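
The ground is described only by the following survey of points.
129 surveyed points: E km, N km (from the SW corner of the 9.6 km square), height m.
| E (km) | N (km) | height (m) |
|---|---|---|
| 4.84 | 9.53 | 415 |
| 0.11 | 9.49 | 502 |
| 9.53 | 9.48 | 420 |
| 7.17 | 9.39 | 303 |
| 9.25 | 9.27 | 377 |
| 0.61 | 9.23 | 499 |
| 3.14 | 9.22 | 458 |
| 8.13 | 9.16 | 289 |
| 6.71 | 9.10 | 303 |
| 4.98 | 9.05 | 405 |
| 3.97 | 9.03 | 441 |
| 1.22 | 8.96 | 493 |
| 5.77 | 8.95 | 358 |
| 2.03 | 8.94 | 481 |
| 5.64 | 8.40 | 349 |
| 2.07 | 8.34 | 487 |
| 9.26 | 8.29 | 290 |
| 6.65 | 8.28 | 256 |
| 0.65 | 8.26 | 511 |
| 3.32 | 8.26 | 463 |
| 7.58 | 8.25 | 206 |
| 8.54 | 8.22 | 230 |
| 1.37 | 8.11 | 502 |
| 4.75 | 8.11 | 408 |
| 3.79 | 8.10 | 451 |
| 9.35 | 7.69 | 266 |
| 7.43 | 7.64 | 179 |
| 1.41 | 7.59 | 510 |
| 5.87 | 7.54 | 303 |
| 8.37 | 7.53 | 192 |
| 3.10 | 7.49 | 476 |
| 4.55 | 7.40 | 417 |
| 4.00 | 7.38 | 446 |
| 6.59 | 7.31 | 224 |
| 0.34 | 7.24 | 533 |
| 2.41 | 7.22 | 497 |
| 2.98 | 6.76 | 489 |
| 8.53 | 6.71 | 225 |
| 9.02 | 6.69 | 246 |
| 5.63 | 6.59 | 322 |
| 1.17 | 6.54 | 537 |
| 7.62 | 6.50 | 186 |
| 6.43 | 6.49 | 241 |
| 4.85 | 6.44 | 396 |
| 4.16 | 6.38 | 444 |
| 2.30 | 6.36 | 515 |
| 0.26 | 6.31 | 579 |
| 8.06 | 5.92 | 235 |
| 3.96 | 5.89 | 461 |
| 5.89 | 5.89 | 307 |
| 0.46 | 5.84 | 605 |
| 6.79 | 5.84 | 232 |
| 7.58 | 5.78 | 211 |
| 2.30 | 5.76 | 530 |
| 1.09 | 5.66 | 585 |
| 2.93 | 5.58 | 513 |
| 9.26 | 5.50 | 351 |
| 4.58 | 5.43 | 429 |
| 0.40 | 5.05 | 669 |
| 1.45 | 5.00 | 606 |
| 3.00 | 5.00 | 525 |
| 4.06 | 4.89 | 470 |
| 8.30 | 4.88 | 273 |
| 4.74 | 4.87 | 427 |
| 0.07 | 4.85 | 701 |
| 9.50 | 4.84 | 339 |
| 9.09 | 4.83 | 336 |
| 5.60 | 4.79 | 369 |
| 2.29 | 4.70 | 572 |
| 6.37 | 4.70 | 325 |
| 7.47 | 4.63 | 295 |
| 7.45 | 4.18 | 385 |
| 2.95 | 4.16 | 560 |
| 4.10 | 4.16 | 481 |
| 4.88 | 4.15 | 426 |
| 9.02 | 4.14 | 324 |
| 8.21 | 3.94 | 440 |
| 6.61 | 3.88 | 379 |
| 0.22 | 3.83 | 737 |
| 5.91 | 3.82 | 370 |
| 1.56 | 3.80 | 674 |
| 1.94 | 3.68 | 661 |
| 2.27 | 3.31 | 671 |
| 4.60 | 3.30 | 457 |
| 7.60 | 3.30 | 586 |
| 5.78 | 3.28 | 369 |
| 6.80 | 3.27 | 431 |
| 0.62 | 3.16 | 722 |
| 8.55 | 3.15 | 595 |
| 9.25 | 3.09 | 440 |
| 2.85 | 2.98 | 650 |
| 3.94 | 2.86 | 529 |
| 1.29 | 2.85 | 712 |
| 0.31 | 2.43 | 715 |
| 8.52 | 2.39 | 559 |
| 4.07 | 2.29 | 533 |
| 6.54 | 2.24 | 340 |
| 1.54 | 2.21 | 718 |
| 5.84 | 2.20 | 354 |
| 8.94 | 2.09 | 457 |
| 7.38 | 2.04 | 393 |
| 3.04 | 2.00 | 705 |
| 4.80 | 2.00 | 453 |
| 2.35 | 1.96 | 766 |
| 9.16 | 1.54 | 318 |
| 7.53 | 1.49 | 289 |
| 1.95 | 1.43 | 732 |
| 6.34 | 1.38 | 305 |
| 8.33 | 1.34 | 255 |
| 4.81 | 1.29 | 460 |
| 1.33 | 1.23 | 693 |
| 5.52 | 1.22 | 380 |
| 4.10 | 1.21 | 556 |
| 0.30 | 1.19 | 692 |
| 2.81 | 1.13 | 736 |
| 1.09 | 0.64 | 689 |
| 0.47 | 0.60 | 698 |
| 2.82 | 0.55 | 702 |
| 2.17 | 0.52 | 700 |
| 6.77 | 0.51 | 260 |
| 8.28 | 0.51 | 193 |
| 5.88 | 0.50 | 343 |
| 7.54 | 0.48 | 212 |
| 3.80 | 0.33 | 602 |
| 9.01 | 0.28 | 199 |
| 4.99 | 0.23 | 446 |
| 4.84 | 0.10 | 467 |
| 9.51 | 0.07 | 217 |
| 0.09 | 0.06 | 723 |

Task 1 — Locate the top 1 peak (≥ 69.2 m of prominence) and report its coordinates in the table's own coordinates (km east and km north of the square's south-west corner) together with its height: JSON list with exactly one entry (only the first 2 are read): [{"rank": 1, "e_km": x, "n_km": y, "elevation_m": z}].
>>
[{"rank": 1, "e_km": 2.41, "n_km": 1.84, "elevation_m": 768}]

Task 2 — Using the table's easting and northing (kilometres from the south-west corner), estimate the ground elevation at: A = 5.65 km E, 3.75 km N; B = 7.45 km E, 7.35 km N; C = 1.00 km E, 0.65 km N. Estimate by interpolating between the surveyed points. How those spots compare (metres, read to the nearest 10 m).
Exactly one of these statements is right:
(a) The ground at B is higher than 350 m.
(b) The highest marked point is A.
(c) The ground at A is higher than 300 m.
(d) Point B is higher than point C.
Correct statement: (c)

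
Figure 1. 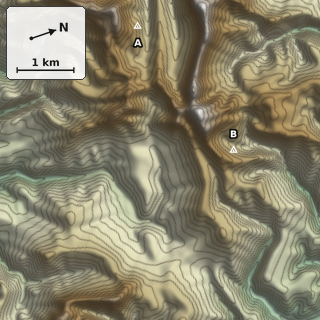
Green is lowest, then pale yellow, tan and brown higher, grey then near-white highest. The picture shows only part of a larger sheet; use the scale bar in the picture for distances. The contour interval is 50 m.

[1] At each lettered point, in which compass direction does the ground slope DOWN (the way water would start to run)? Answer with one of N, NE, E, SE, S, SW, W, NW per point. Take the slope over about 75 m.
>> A N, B NW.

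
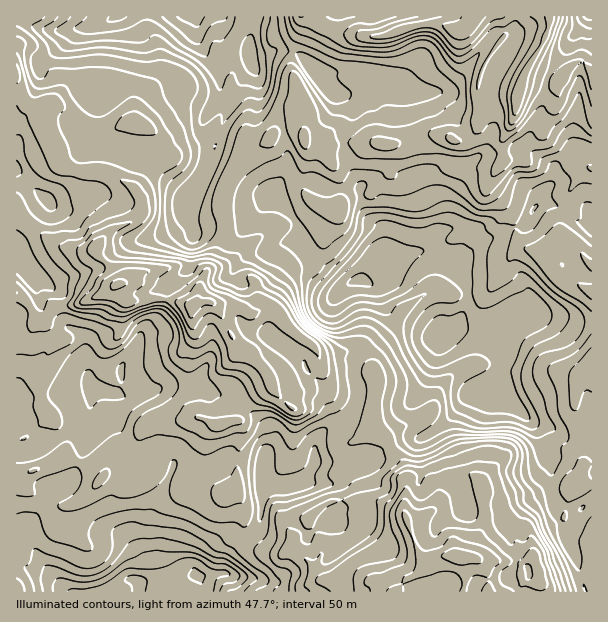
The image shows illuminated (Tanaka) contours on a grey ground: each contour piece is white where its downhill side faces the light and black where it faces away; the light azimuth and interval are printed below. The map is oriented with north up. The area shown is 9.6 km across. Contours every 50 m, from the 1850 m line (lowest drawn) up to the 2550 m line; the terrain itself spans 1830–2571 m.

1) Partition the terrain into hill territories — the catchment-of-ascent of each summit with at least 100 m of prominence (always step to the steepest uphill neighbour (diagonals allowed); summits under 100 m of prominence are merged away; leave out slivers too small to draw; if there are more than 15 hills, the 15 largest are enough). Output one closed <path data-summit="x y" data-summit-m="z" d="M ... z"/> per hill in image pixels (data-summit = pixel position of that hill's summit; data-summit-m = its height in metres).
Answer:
<path data-summit="455 557" data-summit-m="2571" d="M582 150l-9 0-15 14-4 16-10 11-4 12-16 21-15 5-14 9-18 3-16 23-26-12-25 1-5 1-4 6-17-8-7 1 7-11-2-8-3-7-12-11-8-28-27 0-23-8-25 1-6 8 2 14 14 15 4 9 2 12 8 13 34 31 6 1 9-4 6 0 12 6 5 5 4 12 7 14-1 9-35 34-1 17 2 7 0 18-4 11-11 9-17 8-6 8-4 8 0 18-12 17-20 6-18 1-5 37-3 6-26 23-4 7-2 11-21 5-39 0-24 6-2-2 2-11 0-12-16-24-10-28 1-11 9-16 0-17-4-22-11-23 0-24-5-3-11 0-7-6-9 0-11 1-2 7-4 2-27 4-16-2-1 195 575 1 1-440z"/><path data-summit="192 305" data-summit-m="2523" d="M281 204l-17 1-24 19-31 2-16 5-5 38-15 8-7 7 0 12-4 16-18 18-11 21-11 14-2 22-4 5-7 1 0 24 7 14 8 31 0 17-9 16-1 11 10 28 16 24 0 12-2 11 2 2 24-6 39 0 21-5 0-6 6-12 18-14 11-15 5-37 18-1 20-6 12-17 0-18 4-8 6-8 17-8 11-9 4-11 0-18-2-7 1-17 36-37 0-6-7-14-4-12-5-5-12-6-18 4-22-18-15-14-8-13-2-12-4-9z"/><path data-summit="518 96" data-summit-m="2488" d="M591 16l-75 0-2 11 2 3-12 0-7 2-16 18-17 24-15 16-9 2-30 0-9-2-8-6-4 0-6 6-14 7-36-5-23-24 0-5 16-31 4-16-73 0-7 19 0 24 3 7-13 18-4 11-14 28-14 45-20 36 0 15 4 9 3 2 14-4 31-2 24-19 15-1-1-15 6-8 25-1 23 8 28 1 4 21 3 6 12 11 3 7 2 8-6 10 6 0 15 8 11-7 25-1 26 12 16-23 18-3 8-6 18-6 7-5 2-8 10-10 4-12 10-11 4-16 9-10 6-4 19 0z"/><path data-summit="119 284" data-summit-m="2514" d="M188 210l-1 8-13 12-15 6-27 5-22 15-9 10-6 4-49 14 15 12 5 28 14 10 5 8-1 15 4 12 0 12 5 9 23 2 5-8 1-19 11-14 11-21 14-13 5-8 3-25 7-7 15-8 5-39-5-11z"/><path data-summit="455 29" data-summit-m="2479" d="M515 16l-183 0-6 16-16 31 0 5 11 12 12-7 27-5 18 5 26 18 42 0 18-17 17-24 16-18 7-2 12 0z"/>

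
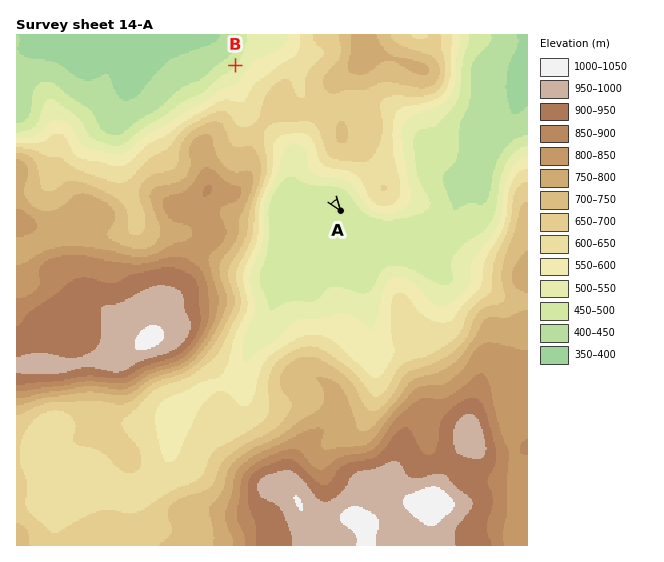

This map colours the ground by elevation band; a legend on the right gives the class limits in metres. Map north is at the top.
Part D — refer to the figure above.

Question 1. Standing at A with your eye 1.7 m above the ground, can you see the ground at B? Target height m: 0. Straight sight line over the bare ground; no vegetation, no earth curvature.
no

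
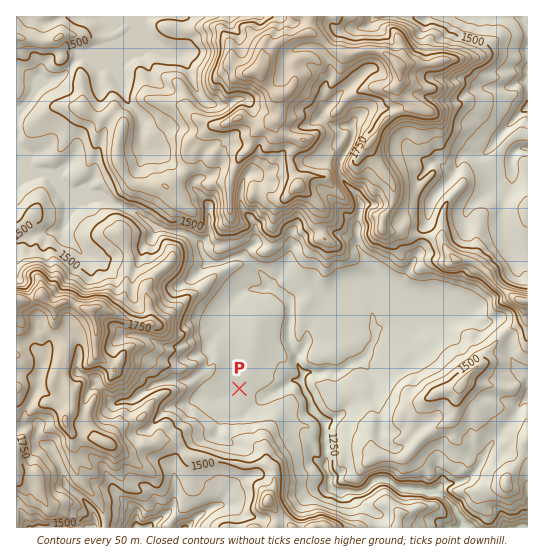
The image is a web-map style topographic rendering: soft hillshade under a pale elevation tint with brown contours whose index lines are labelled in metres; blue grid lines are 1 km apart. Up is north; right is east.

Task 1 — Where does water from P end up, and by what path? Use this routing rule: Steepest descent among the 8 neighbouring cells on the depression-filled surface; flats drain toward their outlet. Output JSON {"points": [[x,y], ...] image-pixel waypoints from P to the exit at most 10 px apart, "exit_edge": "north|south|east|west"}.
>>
{"points": [[239, 389], [250, 390], [261, 397], [271, 394], [282, 387], [293, 381], [302, 385], [307, 395], [311, 406], [319, 417], [325, 427], [325, 438], [326, 449], [327, 459], [327, 470], [330, 481], [335, 489], [346, 490], [357, 491], [367, 487], [378, 481], [389, 481], [399, 487], [410, 490], [421, 491], [431, 494], [442, 495], [453, 505], [458, 515], [467, 526], [469, 527]], "exit_edge": "south"}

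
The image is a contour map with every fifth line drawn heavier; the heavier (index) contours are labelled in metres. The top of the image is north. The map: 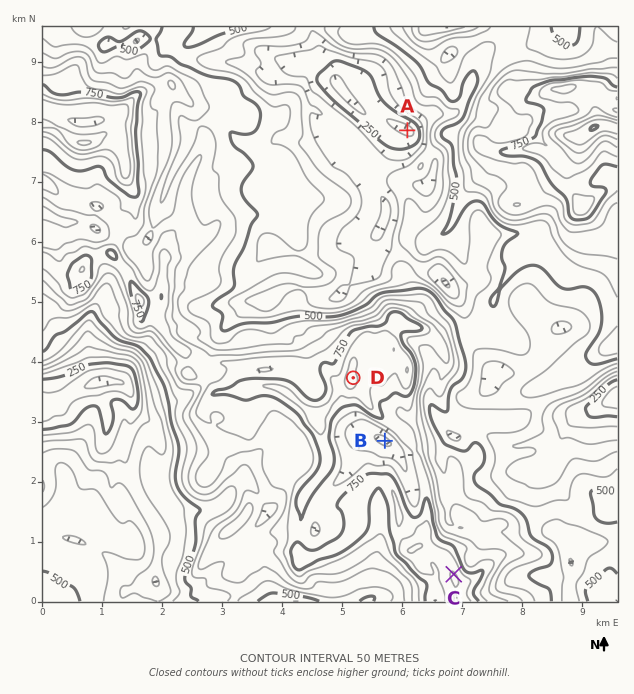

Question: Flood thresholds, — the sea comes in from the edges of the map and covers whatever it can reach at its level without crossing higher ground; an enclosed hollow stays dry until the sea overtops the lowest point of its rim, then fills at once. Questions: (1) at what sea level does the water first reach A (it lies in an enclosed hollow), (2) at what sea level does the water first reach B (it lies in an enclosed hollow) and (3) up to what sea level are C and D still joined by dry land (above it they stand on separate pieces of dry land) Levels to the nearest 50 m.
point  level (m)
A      350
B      700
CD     750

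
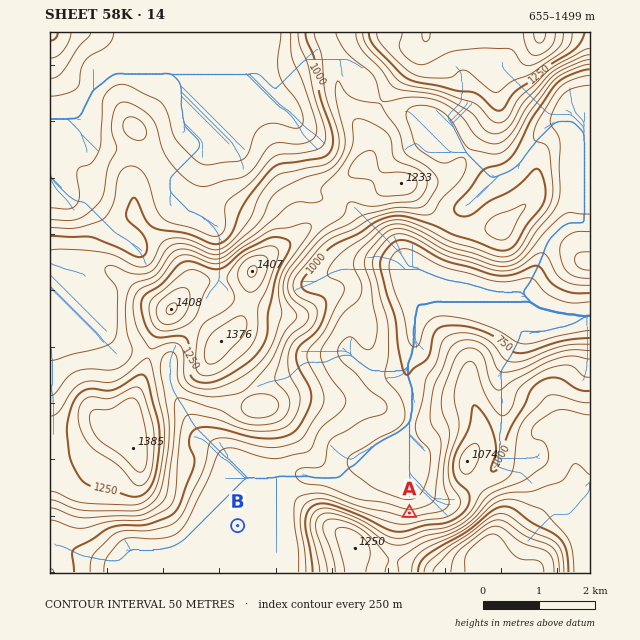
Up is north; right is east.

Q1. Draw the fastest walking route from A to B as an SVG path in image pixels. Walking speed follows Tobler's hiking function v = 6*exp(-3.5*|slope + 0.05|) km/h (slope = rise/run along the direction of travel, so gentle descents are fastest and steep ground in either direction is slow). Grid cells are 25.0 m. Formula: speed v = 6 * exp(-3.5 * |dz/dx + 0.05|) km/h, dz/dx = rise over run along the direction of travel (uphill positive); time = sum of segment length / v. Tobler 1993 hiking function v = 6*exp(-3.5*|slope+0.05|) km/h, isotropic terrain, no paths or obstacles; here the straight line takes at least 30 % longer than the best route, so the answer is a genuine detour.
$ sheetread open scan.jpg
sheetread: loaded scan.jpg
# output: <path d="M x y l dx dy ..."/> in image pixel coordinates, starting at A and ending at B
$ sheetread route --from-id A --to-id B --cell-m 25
<path d="M409 513l-5 0-17-9-31 0-25-12-36 0-5 3-5 4-2 1-6 6-39 20"/>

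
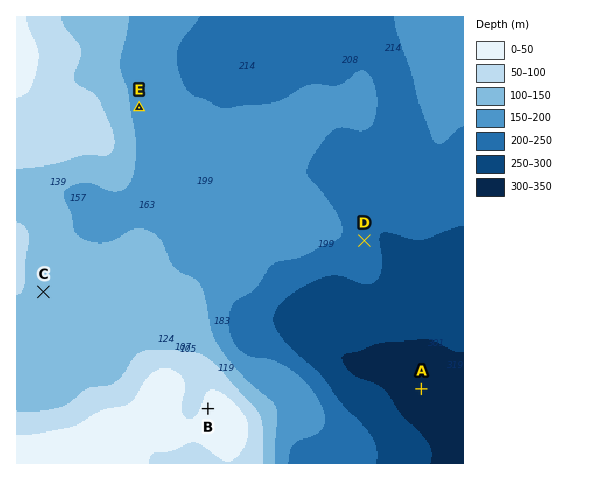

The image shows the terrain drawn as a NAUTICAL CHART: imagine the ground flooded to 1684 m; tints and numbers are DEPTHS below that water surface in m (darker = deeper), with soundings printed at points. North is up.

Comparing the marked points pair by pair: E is lower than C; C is lower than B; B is higher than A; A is lower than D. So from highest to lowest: B C E D A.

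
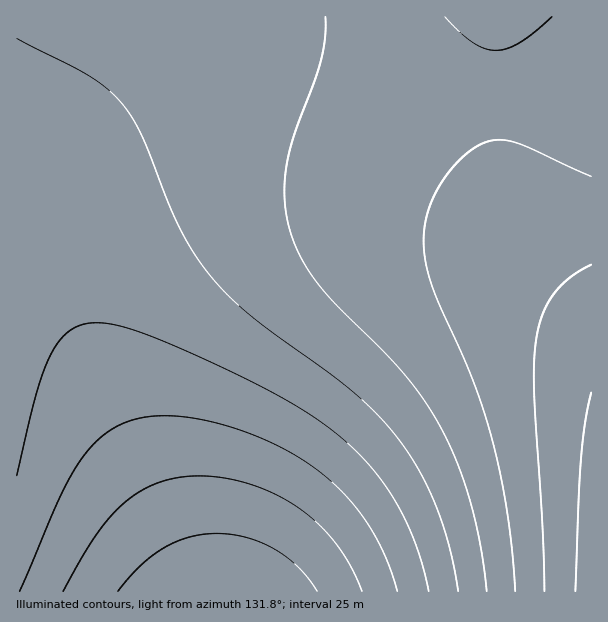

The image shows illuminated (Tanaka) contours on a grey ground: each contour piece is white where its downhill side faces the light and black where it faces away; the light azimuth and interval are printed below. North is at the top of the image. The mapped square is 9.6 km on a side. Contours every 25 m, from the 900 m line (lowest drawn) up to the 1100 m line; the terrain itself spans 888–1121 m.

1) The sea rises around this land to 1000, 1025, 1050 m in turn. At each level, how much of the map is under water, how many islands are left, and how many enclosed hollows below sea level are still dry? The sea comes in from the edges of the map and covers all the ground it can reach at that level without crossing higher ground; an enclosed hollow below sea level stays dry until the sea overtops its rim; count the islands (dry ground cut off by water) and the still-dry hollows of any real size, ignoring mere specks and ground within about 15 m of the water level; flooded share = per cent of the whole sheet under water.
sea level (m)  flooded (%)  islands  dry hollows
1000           58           0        0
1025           76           0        0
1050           86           0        0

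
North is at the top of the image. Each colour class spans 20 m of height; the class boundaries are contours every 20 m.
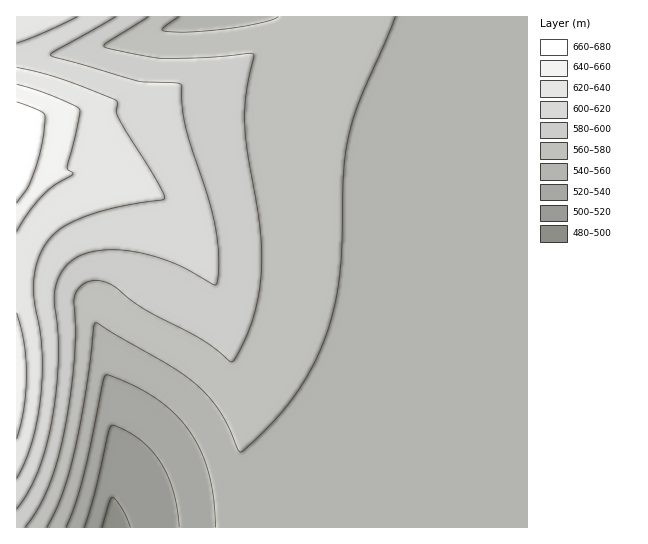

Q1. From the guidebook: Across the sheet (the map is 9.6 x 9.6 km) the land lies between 495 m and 675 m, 570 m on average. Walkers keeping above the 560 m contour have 45.2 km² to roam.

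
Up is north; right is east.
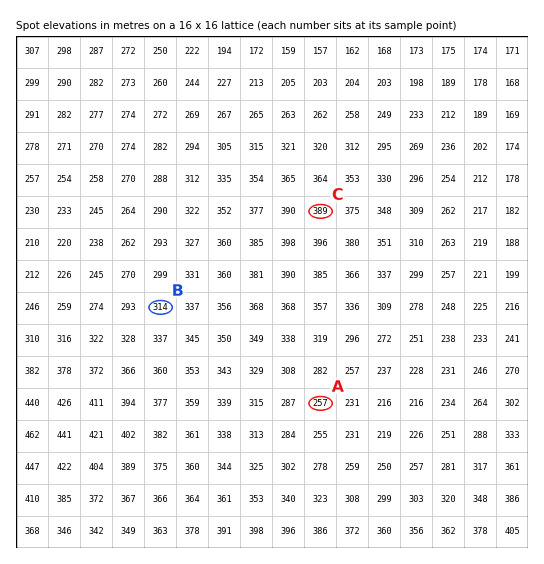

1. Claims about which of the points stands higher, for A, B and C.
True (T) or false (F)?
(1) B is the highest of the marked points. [F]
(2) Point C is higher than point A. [T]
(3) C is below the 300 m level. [F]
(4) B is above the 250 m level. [T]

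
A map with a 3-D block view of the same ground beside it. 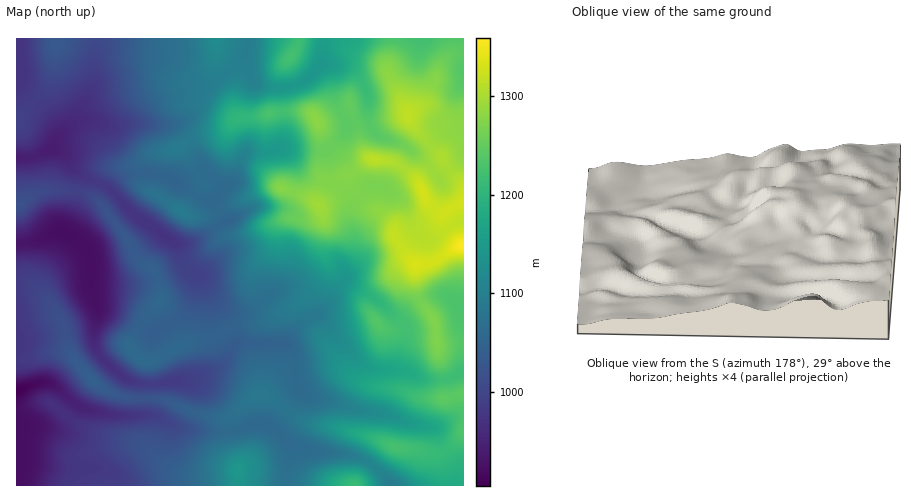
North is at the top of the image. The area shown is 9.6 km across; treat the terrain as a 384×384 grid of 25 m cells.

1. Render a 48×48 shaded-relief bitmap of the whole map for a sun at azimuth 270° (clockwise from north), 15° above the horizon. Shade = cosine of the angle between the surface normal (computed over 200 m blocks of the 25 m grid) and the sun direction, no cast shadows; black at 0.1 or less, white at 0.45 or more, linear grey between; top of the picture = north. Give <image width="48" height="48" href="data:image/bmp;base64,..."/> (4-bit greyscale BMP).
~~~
<image width="48" height="48" href="data:image/bmp;base64,Qk32BAAAAAAAAHYAAAAoAAAAMAAAADAAAAABAAQAAAAAAIAEAAATCwAAEwsAABAAAAAAAAAAAAAAABEREQAiIiIAMzMzAERERABVVVUAZmZmAHd3dwCIiIgAmZmZAKqqqgC7u7sAzMzMAN3d3QDu7u4A////AIiqmHd3eJmZmJmruFQ0aKzcqUADi7qYd3iamHd3iJmZiJmruFQzV5u6mEE4u6iHZniaqHd4iZmIiJqruGQzV4iZh2esuYd2ZniaqIeIiYh3eJqqqXUzVneImazcl2ZmZniamIiImId3eJqZiIZFZ3iaq7y5dmZniHeJmZiIiId2eJmYh3dmeJmruqmGVWeKu3eJqYiIiId3eZqZdmd3iZqqmHd2Z4iau3ial2d3iIiJqpiIh2Z4iIiZh3d4mqmZmZmpZWiZmHeJmHeJmXd3dneIiJmZq6mYd6qXZ6uphmd3ZWeaupd2VmiZqqqZqpmYd4mInNyVNGd3Z3iauph2Vniru6mYiHiYiFZ5zdpSNpl1Z4iauph2Zoq7qZiIh3mYd2ZovKUSe8lkRXeJqph2Z4q7mHiIiJunVYiJqWIozahlRWZ3ipd3d5u6h4qoiKy2RIiZlzFs63Z3dmZmeId3eKu5eKy4eKumRHiZliGO2WZ4h2ZmZ4d3ebuYis2nd5ulRIiZhRGN24Znd3Z3d4h3eKqIm92nZ5uVRYiZdBFr3ahnd3d3iImHd4iJvO2WZ5uERYmYYxJq3sl2Zmd3iJmYh2eKvetmiapjRomXQRR6zcqHVFZ4mpiJmHd5vtl5qZdUZoiGMTV6zMuXQ1eJq5d4mYiIrLqrqHVFZ4h1MkaKzLqWM1eKy5d3iZmIis3cmHQ1Z3dlM0aKzLqFNGeLzKh3iJmYaM78mYUzVnZlRFaK3bljNXiazLmIeJqXab3+uoZTRXZlVWeL7ZdURpmZvLqYd5qWeZvvyXd3Znd2Zmec/HREaKuomru5eKqHeIrep2eJqmZmd3it6lNFeau6msy5ebuXZordlmd5qkRWZ4nOtTRou5iIm+/KiaqGRYm7hneHeDM1eJrMY0ec24VVeu/9qZmFRomah4iHZjIkeJu4NIrNyFVneK3/2qp1VoiIeJmHdmVFZ4qVSMy5dlZompv/2qllVnd3eblmiHdmZndljNuGVndnit//l4dmZ3d3ishGmXd2Zmd4vKh2Z4hmee/9hnh3d2Z3m6ZGmXd3ZnmqqYd3eId4ie/rh5qHd3d3mYVnh3eHZ5qqqZiId3eJiM2oicyHiKl2ZmeHZXdneJmZqrqYdmeqdYuYi+2XibllVXmXVWVGiZmImruph3m7dGqXi+2XeJdWeKl2ZmVFeJiIiqqpmZrMhWiGe+2FV3ZoqpdmZmVFZ4iIiZqqmqvdp2h2e9x0VnabuXVWZmZVZneImZqqmZveyHmGespkVmesuWRWZnZmZneJmZqqmInOyHmnirhVZ1a9uGVVVnd3ZmeJqpmZmIist1ioiql3h0bNt2ZUVoiHZmaJqqmZiIiJl1epiJqpl1jclmZURYmYZmZ5qqqZiIiIh2nLdWipmYvadmd1RImodlZ5mamYiIiHd3rulCR5mr3ZZWiFRJqpdVZ5mZmIiJmXZnrvtRJYqr3IVFiXVZq5dVV4mZmIiJqXVXreyCFYmay4ZWeIdpq5dVV4mZmIiJqnVXrdukFIiJq5dmeIdw=="/>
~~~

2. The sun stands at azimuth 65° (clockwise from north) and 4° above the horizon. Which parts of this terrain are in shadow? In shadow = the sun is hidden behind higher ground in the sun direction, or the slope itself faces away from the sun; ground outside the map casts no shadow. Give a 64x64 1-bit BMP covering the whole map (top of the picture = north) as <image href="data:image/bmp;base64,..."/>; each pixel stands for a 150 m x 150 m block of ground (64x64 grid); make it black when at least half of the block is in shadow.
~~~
<image width="64" height="64" href="data:image/bmp;base64,Qk0+AgAAAAAAAD4AAAAoAAAAQAAAAEAAAAABAAEAAAAAAAACAAATCwAAEwsAAAIAAAAAAAAA////AAAAAAAQAAD+APwf8AAAQH4AcD/gGAAAHgD//8AcAAAEAf//ABwAAAAB//4ACAAAAAP/+AAAAAAAA//wBAAAAAAD/wAeHgAH8AP4A/5+AH/gAAB//v3//wAAH//8///8AAB///j//gAAAP//gP/wAA4B//wA/+GADgH/gAD/x+AOA/4P8D+P4AcH/D/wHx/AAw////AGP4ABD///8AA/AAH///PwAD4AAf//8fAAPAAB///x8AA+AAH//+HwAD+AAf//4+AAP4AH///H4AA/wAf//9/AAH/Af////4AAf8H/////AAD/4/8///+AAP/n/////4AA/+//////gAH/j/////8BAf///////gMD/3/////8Bwf/f/////wGD/5////5+AAP/v////D4AA/9////4PgAB/v////gAAAH8/5//+ABwAD3+H//wAfAAA/gf/4AB8AAD8H/+AAHwAA/gf/4AAeAAH8D//DABwAAOD//4cHgAAAAH///4cAAAACP///ggOAAAI/9/+ADwAAAD/3/4B/AAAMP/P/gP4AAB//8f+B/AAAP//w3wH4AAA/8fAHAfgAAD/A8AAB8AAAHwAwAAHwAAAAADOAA/AAABAAH/AP4AHAN4AP8B/gA8ADAA/wH8AD4AAAB/AfwAPgAAGH8BuAA+AAA8H4AYABwAABwPgBwAA=="/>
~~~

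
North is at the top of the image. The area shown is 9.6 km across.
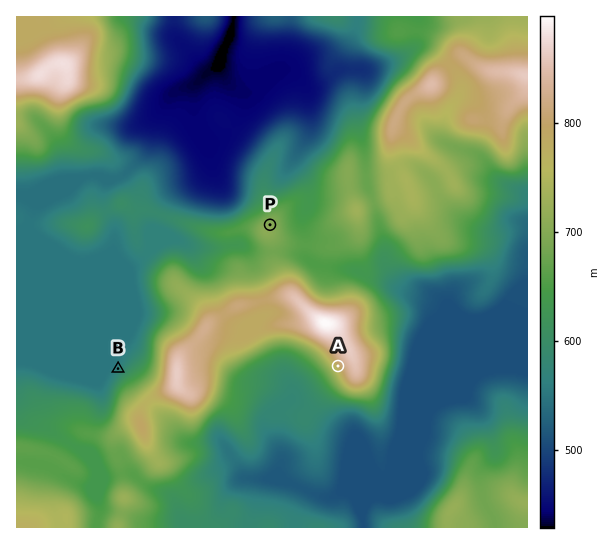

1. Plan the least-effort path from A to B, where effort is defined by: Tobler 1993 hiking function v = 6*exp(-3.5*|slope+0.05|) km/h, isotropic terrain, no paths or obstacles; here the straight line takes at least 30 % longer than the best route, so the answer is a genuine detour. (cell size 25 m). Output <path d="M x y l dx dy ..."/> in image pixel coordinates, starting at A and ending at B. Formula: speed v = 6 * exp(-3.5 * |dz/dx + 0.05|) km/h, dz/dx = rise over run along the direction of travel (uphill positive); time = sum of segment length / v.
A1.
<path d="M338 366l-20-20-32-16-17 0-27-13-4 0-13-7-8 0-3-1-11 0-8 4-4 4-32 16-5 5-7 13-5 6-24 12"/>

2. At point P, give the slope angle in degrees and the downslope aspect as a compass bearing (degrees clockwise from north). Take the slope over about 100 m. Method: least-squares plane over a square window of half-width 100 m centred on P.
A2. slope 4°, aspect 16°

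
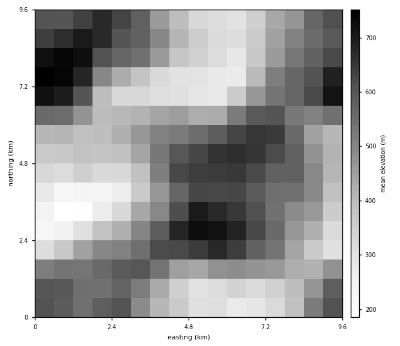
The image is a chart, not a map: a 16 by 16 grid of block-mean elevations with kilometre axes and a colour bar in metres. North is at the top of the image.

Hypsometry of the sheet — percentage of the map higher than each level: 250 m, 97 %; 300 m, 90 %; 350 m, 80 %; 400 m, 69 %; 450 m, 58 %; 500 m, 49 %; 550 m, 38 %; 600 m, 24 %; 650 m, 11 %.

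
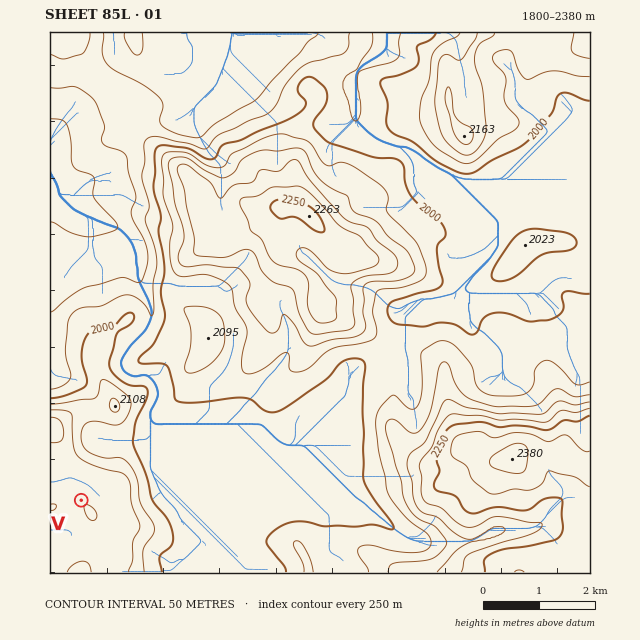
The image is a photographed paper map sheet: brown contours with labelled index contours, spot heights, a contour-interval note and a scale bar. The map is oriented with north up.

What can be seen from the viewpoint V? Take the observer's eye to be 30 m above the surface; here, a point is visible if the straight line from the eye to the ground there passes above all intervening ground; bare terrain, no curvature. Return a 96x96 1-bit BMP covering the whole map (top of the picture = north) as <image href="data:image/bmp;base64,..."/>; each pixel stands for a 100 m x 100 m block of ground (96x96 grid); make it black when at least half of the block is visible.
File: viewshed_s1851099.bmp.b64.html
<image width="96" height="96" href="data:image/bmp;base64,Qk2+BAAAAAAAAD4AAAAoAAAAYAAAAGAAAAABAAEAAAAAAIAEAAATCwAAEwsAAAIAAAAAAAAA////AAAAAAD/gAAAP/wD////4AD/gAAAP/wD////4AD/gAAAP/wH////8Bj/wAAAP/gP/////zj/8AAAf/gfw/////z/+AAAP/g/w/////z/+AAAP/h/5//Af/7/+AAAP/z////AAP7//AAAP//////gABz//AAAP//////gAAz//AAAH//////gAAD/+AAAD//////wAAD/+AAAD//////4AAD/+AAAB//////8AAD/8AAAA//////+AAD/8AAAAf/////+AAD/wAAAAP/////8AAD/gAAAAP//////4AD+AAAAAH//////4AD4AAAAAH//////wAD4AAAAAD//////wAD4AAAAAD//////wAD4AAAAAB/////A4AD4AAAAAB///n/AAAD4AAAAAD///D/AAAD8AAAAAD//+B+AAAA//AAAAP//+B8AAAAf/gAAA///+B8AAAAP/gAAB///+B4AAAAB+YAAH///+B4AAAAAYcf/////+B4AAAAAYP//////+D4AAAAAQD///////HwAAAAAQB///////PwAAAAAgB///////fwAAAAAgB////5//fwAAAABgD////4f//wAAAABgD////4P//wAAAABwD////4P//wAAAADwB/9//+P//wAAAACQB/4////+fgAAAAAIB/4f///wIgAAAAAIA/wP7/+AAAAAAAAAA/wPz/8AAAAAAAAEA/wPz/wAAAAAAAAAA/gPj+AAAAAAAAAAA/APD8AAAAAAAAAAA8AOD8AAAAAAAAAAA4APH8AAAAAAAAAAAwAP/8AAAADAAAAAAwAP/4AAAAH8AAAAA8Af/4AAAAH/8AAAAf///4AAAAD//AAAAf///wAAAAB8/4AAA////A8AAAA8f8AAA///8B+AAAAcf8AAA///8D8AAAAOf8AAA///8H4AAAAH/0AAB///8PwAAAACfAAAB/4/8fAAAAAAAAAAD/4f8+AAAAAAAAAAP/wP/8AAAAAAAAAAf/wP/4AAAAAAAAAA//gf/wAAAAAAAAAB3/gf/AAAAAAAAAAB//gcQAAAAAAAAAAD//gQAAAAAAAAAABD//gAAAAAAAAAAADj//AAAAAAAAAAAAH///AAAAAAAAAAAAP//+AAAAAAAAAAAAf//8AAAAAAAAAAAA///wAAAAAAAAAAAA///AAAAAAAAAAAAA//+AAAAAAAAAAAAA//8AAAAAAAAAAAAB//4AAAAAAAAAAAAB//wAAAAAAAAAAAAD//wAAAAAAAAAAAAD//wAAAAAAAAAAAAD//4AAAAAAAAAAAAD//4AAAAAAAAAAAAD//8AAAAAAAAAAAAD//4AAAAAAAAAAAAD//wAAAAAAAAAAAAD//AAAAAAAAAAAAAD/8AAAAAAAAAAAAAD/wAAAAAAAAAAAAAD/AAAAAAAAAAAAAAD/AAAAAAAAAAAAAAD+AAAAAAAAAAAAAAD+AAAAAAAAAAAAAAD+AAAAAAAAAAAAAAD/AQAAAAAAAAAAAAD/A4AAAAAAAAAAAAD/A4AAAAAAAAAAAAA="/>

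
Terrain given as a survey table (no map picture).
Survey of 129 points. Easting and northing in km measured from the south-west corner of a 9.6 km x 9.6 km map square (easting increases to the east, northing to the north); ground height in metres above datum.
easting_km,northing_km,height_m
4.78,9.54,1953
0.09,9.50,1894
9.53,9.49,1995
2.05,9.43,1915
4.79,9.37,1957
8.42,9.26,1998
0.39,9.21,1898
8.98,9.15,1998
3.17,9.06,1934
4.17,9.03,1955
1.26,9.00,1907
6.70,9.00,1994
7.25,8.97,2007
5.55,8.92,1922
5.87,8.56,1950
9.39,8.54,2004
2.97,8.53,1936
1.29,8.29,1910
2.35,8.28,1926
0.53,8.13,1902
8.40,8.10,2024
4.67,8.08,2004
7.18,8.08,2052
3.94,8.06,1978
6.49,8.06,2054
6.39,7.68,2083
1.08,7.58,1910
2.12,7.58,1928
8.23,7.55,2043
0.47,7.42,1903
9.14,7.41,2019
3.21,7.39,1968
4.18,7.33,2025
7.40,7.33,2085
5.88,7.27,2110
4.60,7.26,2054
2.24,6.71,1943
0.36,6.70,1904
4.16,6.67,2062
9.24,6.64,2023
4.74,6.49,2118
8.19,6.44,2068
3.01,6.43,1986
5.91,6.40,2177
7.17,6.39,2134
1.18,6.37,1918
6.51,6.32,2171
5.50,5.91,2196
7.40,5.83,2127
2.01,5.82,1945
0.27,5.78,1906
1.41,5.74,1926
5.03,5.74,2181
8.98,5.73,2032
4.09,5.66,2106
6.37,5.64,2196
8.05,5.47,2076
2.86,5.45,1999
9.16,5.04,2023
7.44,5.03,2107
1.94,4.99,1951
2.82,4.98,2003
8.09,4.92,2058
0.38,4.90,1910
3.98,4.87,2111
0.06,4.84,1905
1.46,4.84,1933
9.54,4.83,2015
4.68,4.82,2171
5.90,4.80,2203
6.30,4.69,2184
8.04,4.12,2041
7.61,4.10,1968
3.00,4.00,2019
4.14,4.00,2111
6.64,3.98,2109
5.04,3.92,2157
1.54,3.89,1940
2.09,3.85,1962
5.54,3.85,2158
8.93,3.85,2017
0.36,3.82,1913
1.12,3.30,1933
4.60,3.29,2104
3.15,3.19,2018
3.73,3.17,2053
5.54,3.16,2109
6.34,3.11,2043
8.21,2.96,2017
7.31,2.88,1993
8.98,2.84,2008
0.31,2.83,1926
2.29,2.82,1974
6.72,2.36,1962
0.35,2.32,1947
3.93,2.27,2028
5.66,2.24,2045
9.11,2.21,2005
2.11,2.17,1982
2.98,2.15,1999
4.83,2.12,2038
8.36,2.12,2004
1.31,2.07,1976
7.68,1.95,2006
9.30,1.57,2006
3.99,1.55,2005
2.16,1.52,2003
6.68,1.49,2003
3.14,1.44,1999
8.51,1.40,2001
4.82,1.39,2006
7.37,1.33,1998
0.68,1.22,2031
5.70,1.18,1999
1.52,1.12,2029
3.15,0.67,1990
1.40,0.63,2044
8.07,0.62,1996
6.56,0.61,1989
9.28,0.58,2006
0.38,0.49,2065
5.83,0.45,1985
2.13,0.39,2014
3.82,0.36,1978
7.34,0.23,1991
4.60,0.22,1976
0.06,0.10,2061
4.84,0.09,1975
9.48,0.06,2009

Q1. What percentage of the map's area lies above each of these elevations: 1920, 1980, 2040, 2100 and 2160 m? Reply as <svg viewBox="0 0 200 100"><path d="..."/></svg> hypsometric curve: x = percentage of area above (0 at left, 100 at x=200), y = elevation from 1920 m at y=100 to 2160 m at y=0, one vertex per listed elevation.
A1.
<svg viewBox="0 0 200 100"><path d="M177 100l-38-25-84-25-28-25-16-25"/></svg>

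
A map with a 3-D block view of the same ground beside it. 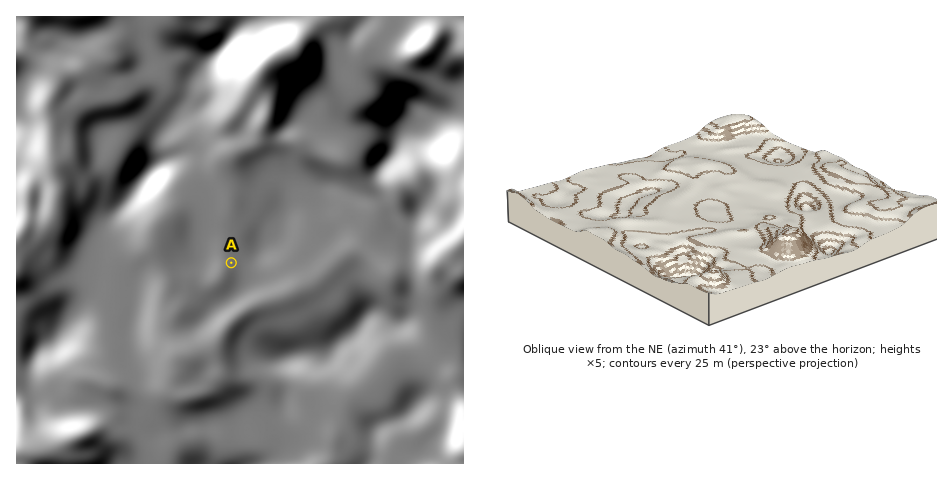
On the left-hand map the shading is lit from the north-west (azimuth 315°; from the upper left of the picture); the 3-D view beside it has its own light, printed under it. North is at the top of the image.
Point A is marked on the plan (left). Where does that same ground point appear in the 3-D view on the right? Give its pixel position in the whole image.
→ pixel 721 196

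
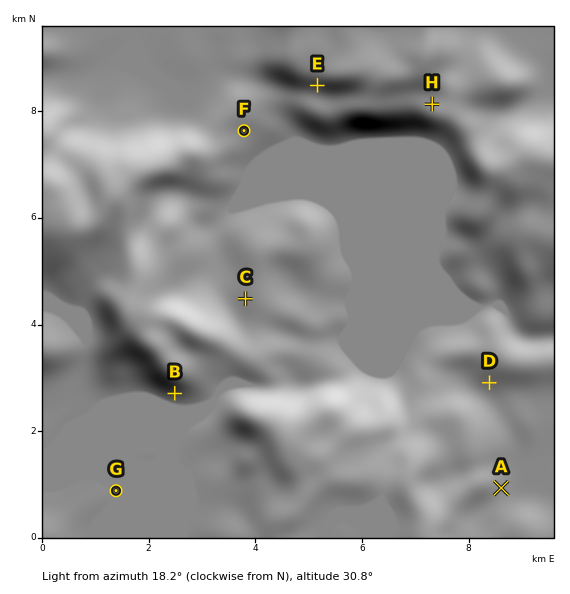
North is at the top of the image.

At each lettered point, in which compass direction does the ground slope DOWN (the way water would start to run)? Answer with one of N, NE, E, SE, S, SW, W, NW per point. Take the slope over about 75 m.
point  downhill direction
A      E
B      S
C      W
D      S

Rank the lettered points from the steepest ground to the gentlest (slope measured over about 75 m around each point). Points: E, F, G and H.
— E H F G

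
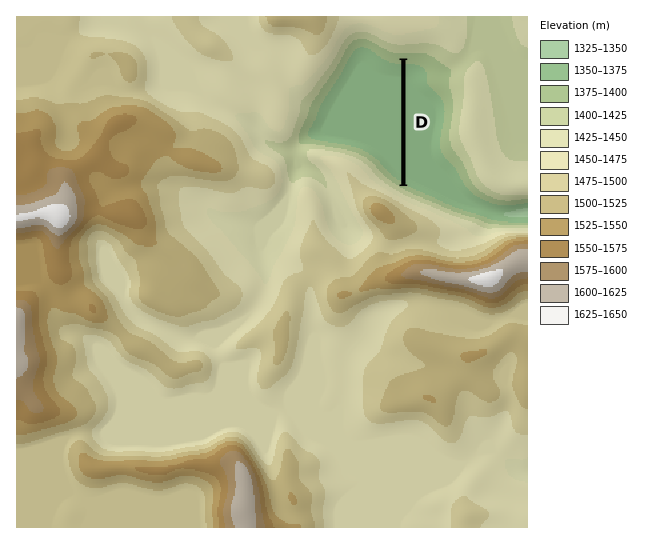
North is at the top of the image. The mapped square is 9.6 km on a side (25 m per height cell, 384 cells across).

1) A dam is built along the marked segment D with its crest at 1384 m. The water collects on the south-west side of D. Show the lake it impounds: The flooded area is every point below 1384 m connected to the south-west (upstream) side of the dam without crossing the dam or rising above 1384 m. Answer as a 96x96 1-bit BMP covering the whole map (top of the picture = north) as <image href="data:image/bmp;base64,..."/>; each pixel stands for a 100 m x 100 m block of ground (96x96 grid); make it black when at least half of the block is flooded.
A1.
<image width="96" height="96" href="data:image/bmp;base64,Qk2+BAAAAAAAAD4AAAAoAAAAYAAAAGAAAAABAAEAAAAAAIAEAAATCwAAEwsAAAIAAAAAAAAA////AAAAAAAAAAAAAAAAAAAAAAAAAAAAAAAAAAAAAAAAAAAAAAAAAAAAAAAAAAAAAAAAAAAAAAAAAAAAAAAAAAAAAAAAAAAAAAAAAAAAAAAAAAAAAAAAAAAAAAAAAAAAAAAAAAAAAAAAAAAAAAAAAAAAAAAAAAAAAAAAAAAAAAAAAAAAAAAAAAAAAAAAAAAAAAAAAAAAAAAAAAAAAAAAAAAAAAAAAAAAAAAAAAAAAAAAAAAAAAAAAAAAAAAAAAAAAAAAAAAAAAAAAAAAAAAAAAAAAAAAAAAAAAAAAAAAAAAAAAAAAAAAAAAAAAAAAAAAAAAAAAAAAAAAAAAAAAAAAAAAAAAAAAAAAAAAAAAAAAAAAAAAAAAAAAAAAAAAAAAAAAAAAAAAAAAAAAAAAAAAAAAAAAAAAAAAAAAAAAAAAAAAAAAAAAAAAAAAAAAAAAAAAAAAAAAAAAAAAAAAAAAAAAAAAAAAAAAAAAAAAAAAAAAAAAAAAAAAAAAAAAAAAAAAAAAAAAAAAAAAAAAAAAAAAAAAAAAAAAAAAAAAAAAAAAAAAAAAAAAAAAAAAAAAAAAAAAAAAAAAAAAAAAAAAAAAAAAAAAAAAAAAAAAAAAAAAAAAAAAAAAAAAAAAAAAAAAAAAAAAAAAAAAAAAAAAAAAAAAAAAAAAAAAAAAAAAAAAAAAAAAAAAAAAAAAAAAAAAAAAAAAAAAAAAAAAAAAAAAAAAAAAAAAAAAAAAAAAAAAAAAAAAAAAAAAAAAAAAAAAAAAAAAAAAAAAAAAAAAAAAAAAAAAAAAAAAAAAAAAAAAAAAAAAAAAAAAAAAAAAAAAAAAAAAAAAAAAAAAAAAAAAAAAAAAAAAAAAAAAAAAAAAAAAAAAAAAAAAAAAAAAAAAAAAAAAAAAAAAAAAAAAAAAAAAAAAAAAAAAAAAAAAAAAAAAAAAAAAAAAAAAAAAAAAAAAAAAAAAAAAAAAAAAAAAAAAAAAAAAAAAAAAAAAAAAAAAAAAAAAAAAAAAAAAAAAAAAAAAAAAAAAAAAAAAAAAAAAAAAAAAAAAAAAAAAAAAAAAAEAAAAAAAAAAAAAAAMAAAAAAAAAAAAAAAcAAAAAAAAAAAAAAA8AAAAAAAAAAAAAAB8AAAAAAAAAAAAAAH8AAAAAAAAAAAAAA/8AAAAAAAAAAAAA//8AAAAAAAAAAAAD//8AAAAAAAAAAAAD//8AAAAAAAAAAAAB//8AAAAAAAAAAAAB//8AAAAAAAAAAAAA//8AAAAAAAAAAAAA//8AAAAAAAAAAAAA//8AAAAAAAAAAAAAf/8AAAAAAAAAAAAAP/8AAAAAAAAAAAAAP/8AAAAAAAAAAAAAH/8AAAAAAAAAAAAAD/8AAAAAAAAAAAAAD/8AAAAAAAAAAAAAB/8AAAAAAAAAAAAAA/8AAAAAAAAAAAAAA/gAAAAAAAAAAAAAAfAAAAAAAAAAAAAAAMAAAAAAAAAAAAAAAAAAAAAAAAAAAAAAAAAAAAAAAAAAAAAAAAAAAAAAAAAAAAAAAAAAAAAAAAAAAAAAAAAAAAA="/>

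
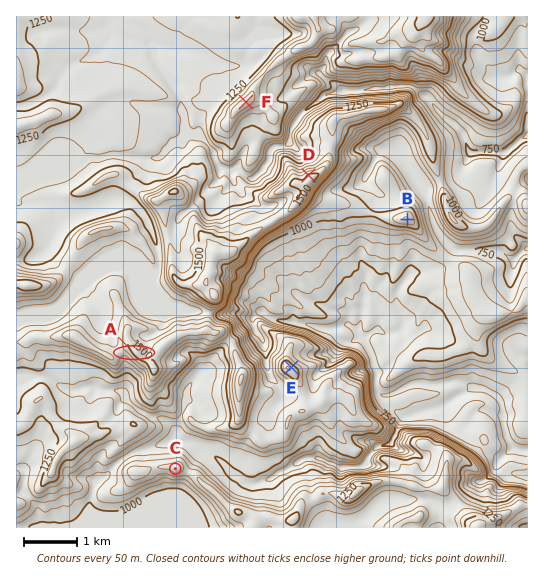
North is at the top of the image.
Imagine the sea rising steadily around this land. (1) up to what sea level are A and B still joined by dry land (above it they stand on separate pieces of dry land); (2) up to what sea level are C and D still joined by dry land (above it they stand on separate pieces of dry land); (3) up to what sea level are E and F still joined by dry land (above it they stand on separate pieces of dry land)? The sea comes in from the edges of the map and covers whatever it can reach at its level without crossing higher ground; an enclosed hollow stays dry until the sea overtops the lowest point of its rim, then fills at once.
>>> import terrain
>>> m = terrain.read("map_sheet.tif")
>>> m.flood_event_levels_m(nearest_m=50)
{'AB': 1000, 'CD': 1100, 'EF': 1150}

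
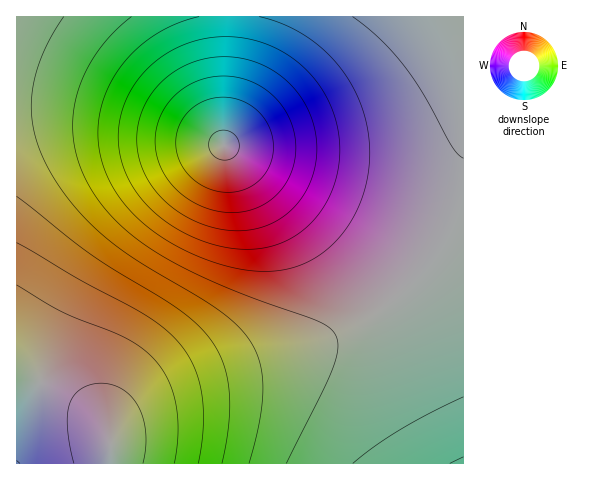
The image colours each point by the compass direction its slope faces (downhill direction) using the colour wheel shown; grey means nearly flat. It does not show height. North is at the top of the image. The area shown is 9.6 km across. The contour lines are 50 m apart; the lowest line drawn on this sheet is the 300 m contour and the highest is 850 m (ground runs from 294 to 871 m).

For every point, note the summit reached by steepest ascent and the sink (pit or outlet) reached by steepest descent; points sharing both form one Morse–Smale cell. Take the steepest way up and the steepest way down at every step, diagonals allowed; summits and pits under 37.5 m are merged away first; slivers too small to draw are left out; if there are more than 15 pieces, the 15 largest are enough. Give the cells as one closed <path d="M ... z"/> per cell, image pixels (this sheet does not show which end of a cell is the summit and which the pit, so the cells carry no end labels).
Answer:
<path d="M463 16l-446 0-1 356 31 13 33 17 20 17 10 19 6-17 13-12 31-17 41-14 56-14 52-17 44-19 30-20 37-35 12-16 18-30 10-28 4-14z"/><path d="M463 185l-9 33-17 32-17 23-37 35-30 20-44 19-120 34-29 11-21 10-23 19-4 10-2 32 353 1z"/><path d="M17 373l0 91 93-1-1-29-4-9-10-11-27-19z"/>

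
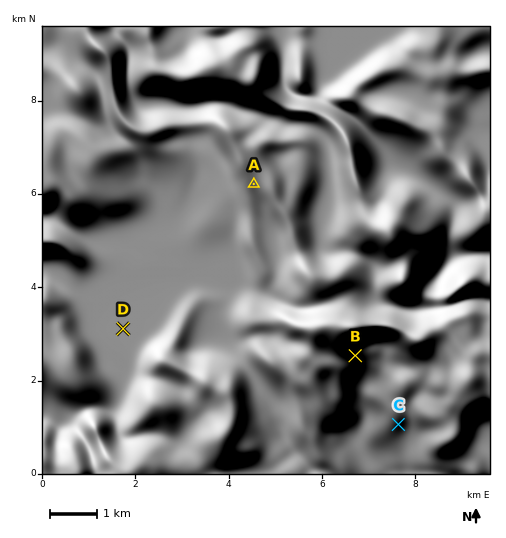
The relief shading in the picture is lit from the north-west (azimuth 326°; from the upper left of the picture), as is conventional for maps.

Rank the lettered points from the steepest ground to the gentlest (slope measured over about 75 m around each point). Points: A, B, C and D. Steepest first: B C A D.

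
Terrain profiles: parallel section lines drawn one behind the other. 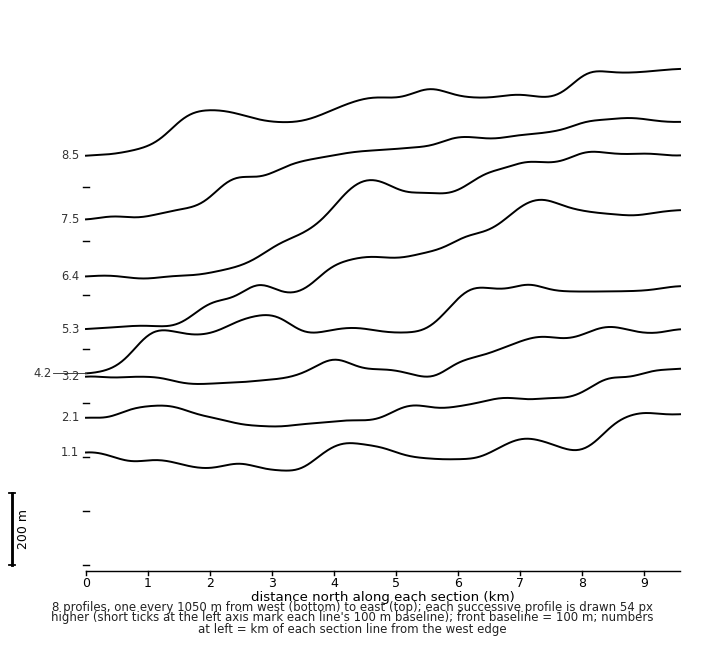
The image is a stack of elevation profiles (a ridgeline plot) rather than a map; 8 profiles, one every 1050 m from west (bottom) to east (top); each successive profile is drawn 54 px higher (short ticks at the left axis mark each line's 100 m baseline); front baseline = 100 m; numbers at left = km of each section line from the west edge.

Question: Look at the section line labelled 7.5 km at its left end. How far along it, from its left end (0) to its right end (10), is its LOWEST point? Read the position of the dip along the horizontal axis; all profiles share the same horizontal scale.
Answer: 0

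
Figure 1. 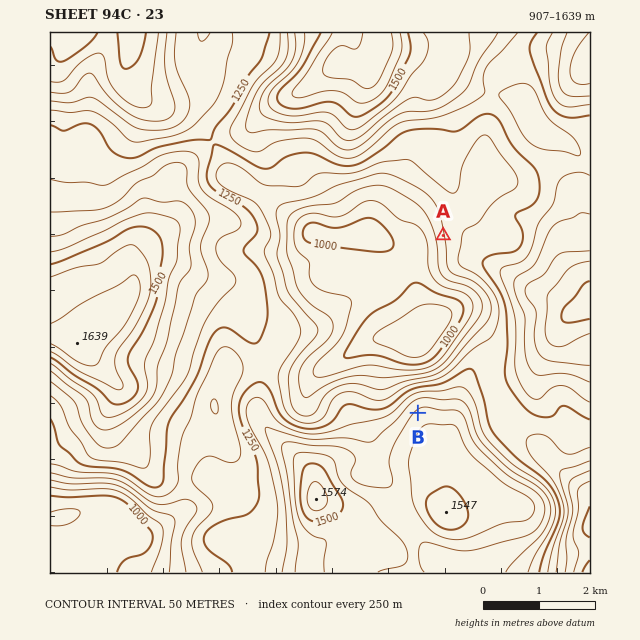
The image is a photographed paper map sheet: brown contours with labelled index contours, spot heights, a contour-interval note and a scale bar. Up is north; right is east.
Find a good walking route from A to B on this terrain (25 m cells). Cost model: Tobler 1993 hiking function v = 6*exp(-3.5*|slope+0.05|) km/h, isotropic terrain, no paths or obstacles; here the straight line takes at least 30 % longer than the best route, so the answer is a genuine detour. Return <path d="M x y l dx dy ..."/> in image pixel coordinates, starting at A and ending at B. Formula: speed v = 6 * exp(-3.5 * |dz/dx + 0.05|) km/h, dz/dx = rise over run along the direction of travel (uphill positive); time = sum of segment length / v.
<path d="M443 236l3 5 0 21 4 9 3 3 20 9 8 9 6 11 0 14-33 65-12 13-17 8-4 4-3 6"/>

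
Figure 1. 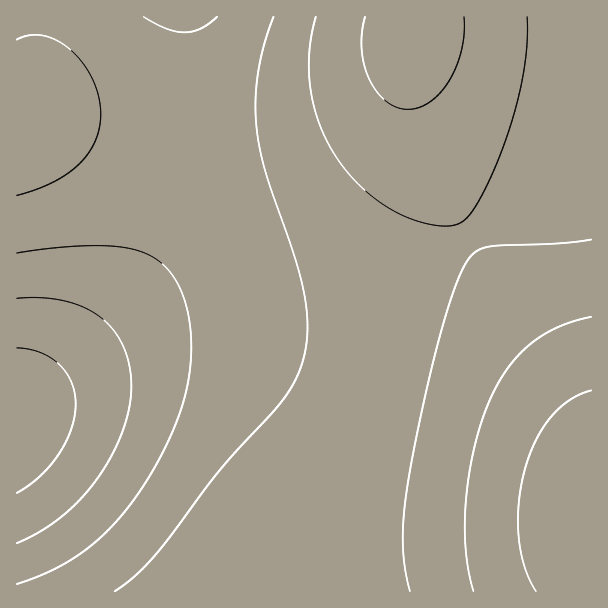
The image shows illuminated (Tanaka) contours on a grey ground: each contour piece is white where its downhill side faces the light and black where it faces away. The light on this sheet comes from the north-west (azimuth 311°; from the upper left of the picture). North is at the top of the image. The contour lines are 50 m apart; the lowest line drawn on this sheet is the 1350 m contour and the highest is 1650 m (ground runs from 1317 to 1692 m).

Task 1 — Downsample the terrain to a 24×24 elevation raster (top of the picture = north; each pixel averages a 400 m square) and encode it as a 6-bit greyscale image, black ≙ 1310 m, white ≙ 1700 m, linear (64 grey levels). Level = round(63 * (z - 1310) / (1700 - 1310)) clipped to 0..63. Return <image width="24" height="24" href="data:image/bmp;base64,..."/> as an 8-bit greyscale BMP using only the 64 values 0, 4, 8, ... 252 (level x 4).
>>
<image width="24" height="24" href="data:image/bmp;base64,Qk12BgAAAAAAADYEAAAoAAAAGAAAABgAAAABAAgAAAAAAEACAAATCwAAEwsAAAABAAAAAAAAAAAAAAEBAQACAgIAAwMDAAQEBAAFBQUABgYGAAcHBwAICAgACQkJAAoKCgALCwsADAwMAA0NDQAODg4ADw8PABAQEAAREREAEhISABMTEwAUFBQAFRUVABYWFgAXFxcAGBgYABkZGQAaGhoAGxsbABwcHAAdHR0AHh4eAB8fHwAgICAAISEhACIiIgAjIyMAJCQkACUlJQAmJiYAJycnACgoKAApKSkAKioqACsrKwAsLCwALS0tAC4uLgAvLy8AMDAwADExMQAyMjIAMzMzADQ0NAA1NTUANjY2ADc3NwA4ODgAOTk5ADo6OgA7OzsAPDw8AD09PQA+Pj4APz8/AEBAQABBQUEAQkJCAENDQwBEREQARUVFAEZGRgBHR0cASEhIAElJSQBKSkoAS0tLAExMTABNTU0ATk5OAE9PTwBQUFAAUVFRAFJSUgBTU1MAVFRUAFVVVQBWVlYAV1dXAFhYWABZWVkAWlpaAFtbWwBcXFwAXV1dAF5eXgBfX18AYGBgAGFhYQBiYmIAY2NjAGRkZABlZWUAZmZmAGdnZwBoaGgAaWlpAGpqagBra2sAbGxsAG1tbQBubm4Ab29vAHBwcABxcXEAcnJyAHNzcwB0dHQAdXV1AHZ2dgB3d3cAeHh4AHl5eQB6enoAe3t7AHx8fAB9fX0Afn5+AH9/fwCAgIAAgYGBAIKCggCDg4MAhISEAIWFhQCGhoYAh4eHAIiIiACJiYkAioqKAIuLiwCMjIwAjY2NAI6OjgCPj48AkJCQAJGRkQCSkpIAk5OTAJSUlACVlZUAlpaWAJeXlwCYmJgAmZmZAJqamgCbm5sAnJycAJ2dnQCenp4An5+fAKCgoAChoaEAoqKiAKOjowCkpKQApaWlAKampgCnp6cAqKioAKmpqQCqqqoAq6urAKysrACtra0Arq6uAK+vrwCwsLAAsbGxALKysgCzs7MAtLS0ALW1tQC2trYAt7e3ALi4uAC5ubkAurq6ALu7uwC8vLwAvb29AL6+vgC/v78AwMDAAMHBwQDCwsIAw8PDAMTExADFxcUAxsbGAMfHxwDIyMgAycnJAMrKygDLy8sAzMzMAM3NzQDOzs4Az8/PANDQ0ADR0dEA0tLSANPT0wDU1NQA1dXVANbW1gDX19cA2NjYANnZ2QDa2toA29vbANzc3ADd3d0A3t7eAN/f3wDg4OAA4eHhAOLi4gDj4+MA5OTkAOXl5QDm5uYA5+fnAOjo6ADp6ekA6urqAOvr6wDs7OwA7e3tAO7u7gDv7+8A8PDwAPHx8QDy8vIA8/PzAPT09AD19fUA9vb2APf39wD4+PgA+fn5APr6+gD7+/sA/Pz8AP39/QD+/v4A////AFxgaHB4gISIjIyMjIyMkJScqLTE0Nzk7EhQXGRweICIjIyMjIyQkJigrLjE1ODs8DhATFhkcHyEiIyMjIyQkJigrLjI1OTs9CgwPExYZHR8hIiMjIyMkJSgrLjI1OTs9BgkMEBMXGx0gISIiIiMkJScqLjE1ODs9BAYJDREVGRweICEhIiIjJScqLTE0Nzo8AgQICw8TFxodHh8gISIjJCYpLDAzNjk6AgQHCg4SFRkbHR4fICEiJCYoLC8yNTc4AwQHCg0RFRgaHB4fICEiIyUoKy0wMzU2BQYICw4RFBcaHB0eHyAiIyUnKiwvMTM0CAkKDA8SFRcZGx0eHyAiIyUnKSstLzAxCwwNDxETFRcZGx0eHyAiIyUmKCkrLC4uEBAQERMUFhgZGx0eHyEiIyUmJygpKissFBMUFBUWFxgaGx0eICEjJCUmJycoKCkpGBcXFxcXGBkaHB0fISIkJSYmJycnJycnGxsaGRkZGRkaHB4fISMlJicnJyYmJiUlHh0cGxsaGhobHB4gIyUmKCgoKCcmJSQkIB8eHRwbGhobHR8hJCYoKSoqKScmJCMjIiEgHh0bGxsbHSAiJSgqKywrKigmJSMiIiIgHx0cGxscHSAjJiksLS4tKyknJSMiIiIgHx0bGhobHSAkJystLy8vLSooJSMiISEgHhwbGhkbHSAkKCsuMDEwLispJiMiICAeHRsZGBgZHCAkKCwvMTIxLywpJiMiHh4dGxkXFhYYGx4jJysvMTIxLywpJiMiA=="/>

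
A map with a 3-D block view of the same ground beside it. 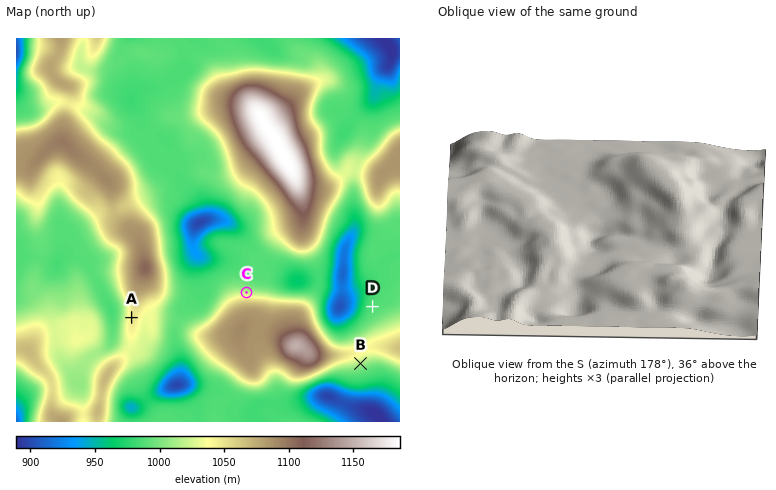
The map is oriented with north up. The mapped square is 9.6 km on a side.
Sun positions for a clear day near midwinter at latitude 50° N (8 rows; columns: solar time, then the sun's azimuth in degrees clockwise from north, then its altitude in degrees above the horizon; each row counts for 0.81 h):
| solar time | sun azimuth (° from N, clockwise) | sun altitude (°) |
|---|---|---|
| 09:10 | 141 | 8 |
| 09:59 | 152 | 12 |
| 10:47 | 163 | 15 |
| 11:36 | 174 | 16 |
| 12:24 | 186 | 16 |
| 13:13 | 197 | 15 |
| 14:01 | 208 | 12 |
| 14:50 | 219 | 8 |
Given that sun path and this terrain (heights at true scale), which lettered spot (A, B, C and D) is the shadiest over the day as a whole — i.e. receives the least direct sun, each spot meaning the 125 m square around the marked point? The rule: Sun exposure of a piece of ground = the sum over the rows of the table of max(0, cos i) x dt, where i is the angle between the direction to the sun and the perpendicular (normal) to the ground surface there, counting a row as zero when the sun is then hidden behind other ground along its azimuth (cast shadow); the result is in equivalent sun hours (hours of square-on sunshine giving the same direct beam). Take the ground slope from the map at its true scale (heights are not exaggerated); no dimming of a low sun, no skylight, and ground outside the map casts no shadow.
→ C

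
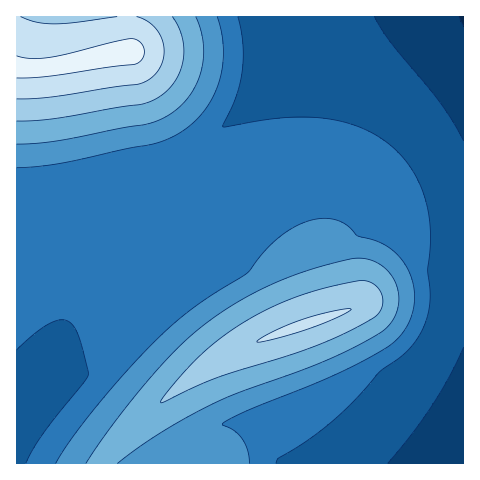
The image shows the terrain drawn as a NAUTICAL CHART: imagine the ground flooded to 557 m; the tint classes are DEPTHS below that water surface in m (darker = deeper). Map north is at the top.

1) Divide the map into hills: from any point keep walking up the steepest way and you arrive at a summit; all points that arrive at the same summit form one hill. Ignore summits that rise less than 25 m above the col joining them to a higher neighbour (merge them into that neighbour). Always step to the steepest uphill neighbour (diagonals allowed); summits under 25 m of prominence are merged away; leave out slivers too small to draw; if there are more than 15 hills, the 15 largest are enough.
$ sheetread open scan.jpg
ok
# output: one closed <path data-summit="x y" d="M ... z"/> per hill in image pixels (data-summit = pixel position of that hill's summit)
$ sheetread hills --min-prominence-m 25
<path data-summit="305 325" d="M463 16l-117 1-37 19-36 24-20 21-28 45-23 22-29 16-26 9-40 59-26 51-16 40-11 34-11 63-18 25-8 19 127 0 9-7 49-26 15-5 27-5 9 1 15 13 18 29 178-1z"/><path data-summit="130 53" d="M348 16l-332 1 1 445 8-17 18-25 11-63 11-34 16-40 26-51 29-45 12-16 25-7 19-9 16-12 22-23 23-39 20-21 36-24z"/><path data-summit="211 463" d="M249 421l-22 2-25 8-58 32 141 1-17-29-11-11z"/>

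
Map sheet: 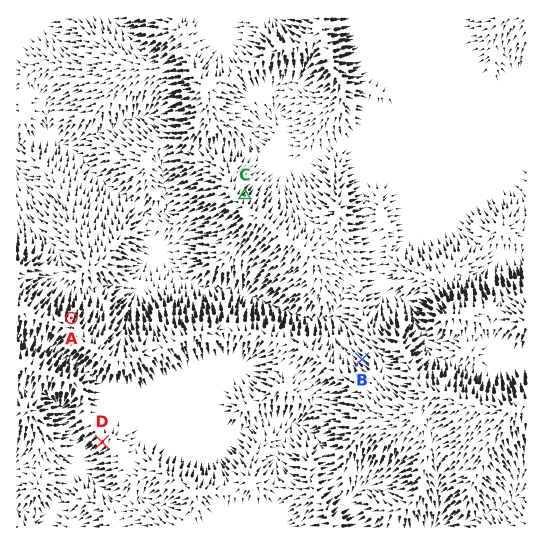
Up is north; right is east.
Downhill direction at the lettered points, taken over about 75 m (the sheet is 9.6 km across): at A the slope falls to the N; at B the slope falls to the NW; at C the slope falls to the NE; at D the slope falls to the SW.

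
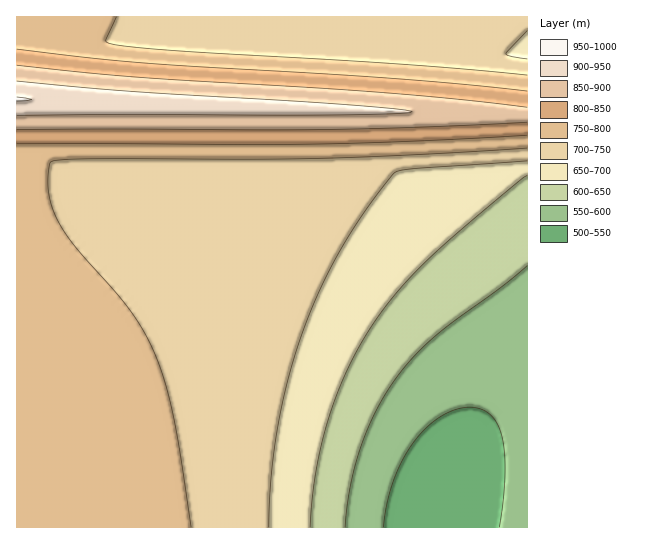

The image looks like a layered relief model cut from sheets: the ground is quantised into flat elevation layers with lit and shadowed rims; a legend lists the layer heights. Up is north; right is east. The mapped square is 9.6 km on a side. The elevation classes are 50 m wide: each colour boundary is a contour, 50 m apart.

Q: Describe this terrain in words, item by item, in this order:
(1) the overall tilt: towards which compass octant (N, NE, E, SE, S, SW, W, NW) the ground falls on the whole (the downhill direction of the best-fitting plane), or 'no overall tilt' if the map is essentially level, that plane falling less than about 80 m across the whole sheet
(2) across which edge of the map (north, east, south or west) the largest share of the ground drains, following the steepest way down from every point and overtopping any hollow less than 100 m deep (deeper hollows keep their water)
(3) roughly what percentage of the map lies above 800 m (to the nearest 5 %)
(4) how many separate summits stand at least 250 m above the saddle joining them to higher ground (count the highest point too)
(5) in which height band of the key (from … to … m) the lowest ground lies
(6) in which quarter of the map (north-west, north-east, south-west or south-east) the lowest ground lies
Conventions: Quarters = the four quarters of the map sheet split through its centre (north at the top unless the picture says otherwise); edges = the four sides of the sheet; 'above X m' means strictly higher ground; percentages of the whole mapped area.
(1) The general tilt is down to the south-east (the land rises towards the north-west).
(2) Drainage is mainly to the south: more ground falls towards that edge than towards any other.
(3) About 15 % of the map lies above 800 m.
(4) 1 summit rises at least 250 m above its surroundings.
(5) The lowest point is somewhere between 500 and 550 m.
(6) The lowest point lies in the south-east quarter of the map.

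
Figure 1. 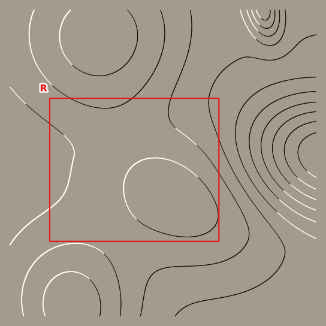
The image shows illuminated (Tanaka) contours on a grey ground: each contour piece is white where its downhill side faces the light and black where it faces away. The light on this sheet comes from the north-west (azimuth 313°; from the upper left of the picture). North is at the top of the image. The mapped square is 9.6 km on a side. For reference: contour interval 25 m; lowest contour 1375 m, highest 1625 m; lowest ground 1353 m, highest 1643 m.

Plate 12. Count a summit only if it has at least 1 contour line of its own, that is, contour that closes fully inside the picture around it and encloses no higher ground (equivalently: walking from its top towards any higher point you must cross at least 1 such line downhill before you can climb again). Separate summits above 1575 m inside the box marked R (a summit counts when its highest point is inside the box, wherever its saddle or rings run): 1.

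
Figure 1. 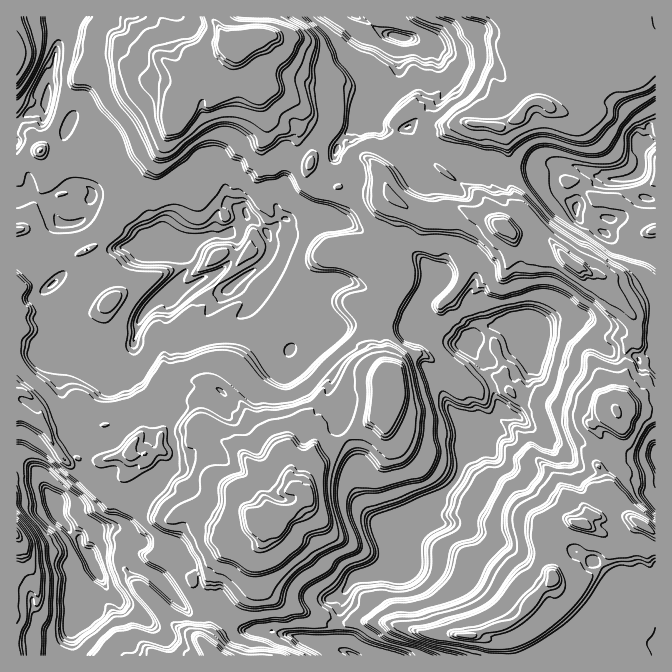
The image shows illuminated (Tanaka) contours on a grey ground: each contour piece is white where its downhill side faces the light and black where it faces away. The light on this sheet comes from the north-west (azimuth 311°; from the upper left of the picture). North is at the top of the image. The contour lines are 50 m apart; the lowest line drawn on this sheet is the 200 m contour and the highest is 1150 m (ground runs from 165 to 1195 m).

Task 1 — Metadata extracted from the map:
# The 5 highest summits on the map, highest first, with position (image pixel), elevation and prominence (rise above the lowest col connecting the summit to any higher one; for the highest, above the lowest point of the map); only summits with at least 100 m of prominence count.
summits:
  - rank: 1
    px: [235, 37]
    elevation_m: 1195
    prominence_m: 1030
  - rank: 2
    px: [262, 524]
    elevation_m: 1194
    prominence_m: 515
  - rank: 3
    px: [554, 578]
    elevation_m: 1192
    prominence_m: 507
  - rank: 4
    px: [584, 525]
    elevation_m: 1191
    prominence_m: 168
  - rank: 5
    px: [617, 412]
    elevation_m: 1089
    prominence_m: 234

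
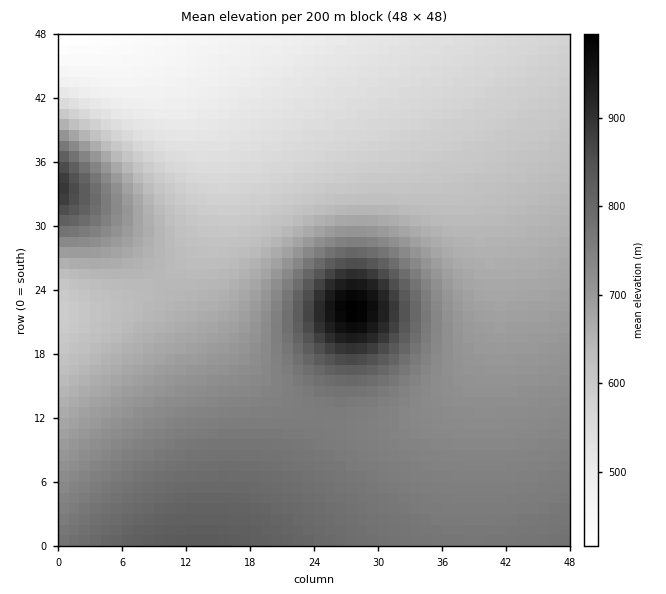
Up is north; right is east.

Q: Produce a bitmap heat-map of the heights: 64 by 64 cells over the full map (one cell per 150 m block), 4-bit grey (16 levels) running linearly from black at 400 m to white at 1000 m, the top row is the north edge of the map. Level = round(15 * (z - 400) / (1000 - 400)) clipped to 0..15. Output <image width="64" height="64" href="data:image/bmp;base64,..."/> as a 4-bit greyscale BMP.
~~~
<image width="64" height="64" href="data:image/bmp;base64,Qk12CAAAAAAAAHYAAAAoAAAAQAAAAEAAAAABAAQAAAAAAAAIAAATCwAAEwsAABAAAAAAAAAAAAAAABEREQAiIiIAMzMzAERERABVVVUAZmZmAHd3dwCIiIgAmZmZAKqqqgC7u7sAzMzMAN3d3QDu7u4A////AJmqqqqqu7u7u7u7u7qqqqqqqqqqqZmZmZmZmZmZmZmZmaqqqqqqu7u7u7u6qqqqqqqqqqqZmZmZmZmZmZmZmZmZmqqqqqqqq7u7uqqqqqqqqqqqqZmZmZmZmZmZmZmZmZmZqqqqqqqqqqqqqqqqqqqqqqmZmZmZmZmZmZmZmZmZmZmZqqqqqqqqqqqqqqqqqqqqmZmZmZmZmZmZmZmZmZmZmZmaqqqqqqqqqqqqqqqqqqmZmZmZmZmZmZmZmZmZmYmZmZmqqqqqqqqqqqqqqqqqmZmZmZmZmZmZmZmZmZmZiJmZmZmqqqqqqqqqqqqqqqmZmZmZmZmZmZmZmZmZmZmIiZmZmZqqqqqqqqqqqqqpmZmZmZmZmZmZmZmZmZmZmYiImZmZmZmqqqqqqqqqqpmZmZmZmZmZmZmZmZmZmZmZiIiJmZmZmZmqqqqqqqmZmZmZmZmZmZmZmZmZmZmZmZmIiIiJmZmZmZmZmZmZmZmZmZmZmZmZmZmYiIiIiZmZmXiIiIiZmZmZmZmZmZmZmZmZmZmZmZmZiIiIiIiIiImZd4iIiIiZmZmZmZmZmZmZmZmZmZmZmYiIiIiIiIiIiIl3d4iIiIiZmZmZmZmZmZmZmZmZmZmYiIiIiIiIiIiIiHd3eIiIiIiZmZmZmZmZmZmZmZmZmZiIiIiIiIiIiIiId3d3iIiIiIiZmZmZmZmZmZmZmZmZmIiIiIiIiIiIiIhnd3d3iIiIiIiJmZmZmZmZmZmZmZmYiIiIiIiIiIiIiGZ3d3d4iIiIiIiIiZmZmZmZmZmZmZmIiIiIiIiIiIiIZmd3d3d4iIiIiIiIiJmZmZmZmZmZmYiIiIiIiIiIiIhmZnd3d3d4iIiIiIiImZmZmqqqqpmZmIiIiIiIiIiIiGZmZnd3d3d4iIiIiIiJmZqqqqqqqpmYiIiIiIiIiIiIZmZmZ3d3d3d4iIiIiImZqqq7u7uqqZmIiIiIiIiIiIhWZmZmd3d3d3d4iIiIiZmqu7zMu7qqmYiIiIiIiIiIiFVmZmZmd3d3d3d4iIiJmqu8zMzMu6qZmIiIh3d3iIiIVVZmZmZnd3d3d3d4iImaq8zd3d3LuqmYiIh3d3d3eIhVVWZmZmZnd3d3d3iIiZq7zd7u7dy7qZiIh3d3d3d3d1VVVmZmZmZnd3d3d4iJmrzN7u7u3MupmIiHd3d3d3d3VVVWZmZmZmZ3d3d3iImavN3u/+7dy6mYiHd3d3d3d3dVVVVmZmZmZmZnd3d4iZq83u///t3LqZiId3d3d3d3d1VVVmZmZmZmZmZ3d3iJmrzd7//+3cupmId3d3d3d3d3VVVWZmZmZmZmZmZ3d4iau83u7u7cu6mYh3d3d3d3d3dVVmZmZmZmZmZmZmd3iJmrzd7u7dy6qYiHd3d3d3d3d1ZmZmZmZmZmZmZmZnd4iaq8zd3dy7qZiHd3d3d3d3d3ZmZmZmZmZmZmZmZmZ3eJmrvMzMy7qZiHd3d3d3d3d3dnd3d3ZmZmZmZmZmZmd4iZqru7u6qZiHd3d2Zmd3d3d3d3d3d3ZmZmZmZmZmZneIiZqqqqqZiHd3dmZmZmZ3d3iIiId3d2ZmZmVVVmZmZ3eImZmZmYiHd3dmZmZmZmZneZmIiId3ZmZmVVVVVmZmd3iIiIiIiHd3ZmZmZmZmZmZqmZmYh3dmZmVVVVVVVmZmd3d4iHd3d2ZmZmZmZmZmZmqqqZiId2ZmVVVVVVVVVmZmd3d3d3dmZmZmZmZmZmZma7uqmYh3ZmVVVVVVVVVVVmZmZmZmZmZmZmZmZmZmZmZsu6qZiHdmZVVVVVVVVVVVVmZmZmZmZmZmZmZmZmZmZmzLupmIdmZVVVVEREVVVVVVVVZmZmZmZmZmZmZmZmZmbMu6mYd2ZVVURERERERVVVVVVVVVVVVVVVVWZmZmZmZsy6qYh2ZVVURERERERERVVVVVVVVVVVVVVVVVZmZmZmy7qYh2ZVVURERERERERERFVVVVVVVVVVVVVVVVZmZma7qZh3ZlVERERERERERERERFVVVVVVVVVVVVVVVVZmZrqZh3ZVVEREREREREREREREREVVVVVVVVVVVVVVVVZmqYh2ZVVERDMzMzM0RERERERERERVVVVVVVVVVVVVVVaYd2ZVREQzMzMzMzM0RERERERERERFVVVVVVVVVVVVVYdmVVREMzMzMzMzMzM0RERERERERERFVVVVVVVVVVVVdmVURDMzMzMzMzMzMzM0REREREREREREVVVVVVVVVVVlVEQzMzMzMzMzMzMzMzM0REREREREREREVVVVVVVVVVREMzMyIiIiIzMzMzMzMzM0REREREREREREVVVVVVVVQzMzIiIiIiIiIjMzMzMzMzM0REREREREREREVVVVVVUzMiIiIiIiIiIiIzMzMzMzMzM0RERERERERERFVVVVVSIiIiIiIiIiIiIiIzMzMzMzMzM0RERERERERERFVVVVIiIhESIiIiIiIiIiIzMzMzMzMzNERERERERERERFVVUREREREREiIiIiIiIiMzMzMzMzMzNERERERERERERVVREREREREREiIiIiIiIiMzMzMzMzMzNERERERERERERVERERERERERIiIiIiIiIjMzMzMzMzMzNEREREREREREURERERERERERIiIiIiIiIjMzMzMzMzMzRERERERERERAABERERERERESIiIiIiIiIjMzMzMzMzMzRERERERERE"/>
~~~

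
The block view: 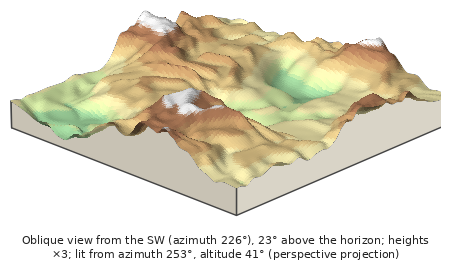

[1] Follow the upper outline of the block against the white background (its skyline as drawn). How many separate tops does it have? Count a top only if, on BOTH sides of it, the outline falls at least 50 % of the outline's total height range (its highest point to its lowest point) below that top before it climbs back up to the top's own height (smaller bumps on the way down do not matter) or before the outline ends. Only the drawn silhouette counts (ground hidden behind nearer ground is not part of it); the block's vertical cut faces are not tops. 1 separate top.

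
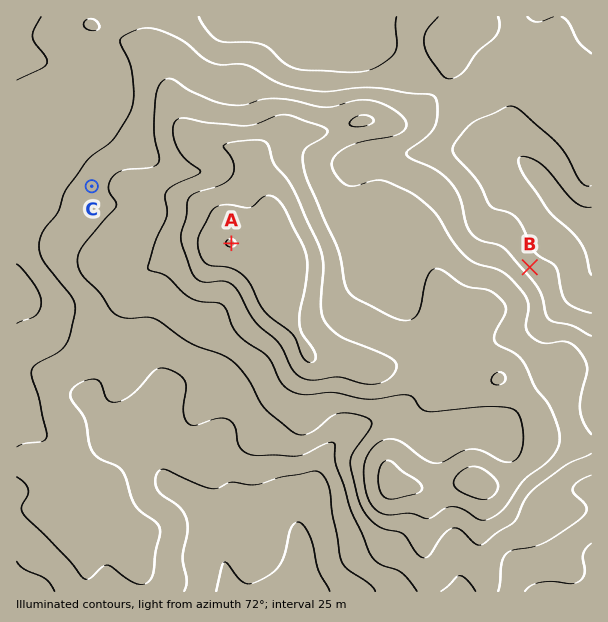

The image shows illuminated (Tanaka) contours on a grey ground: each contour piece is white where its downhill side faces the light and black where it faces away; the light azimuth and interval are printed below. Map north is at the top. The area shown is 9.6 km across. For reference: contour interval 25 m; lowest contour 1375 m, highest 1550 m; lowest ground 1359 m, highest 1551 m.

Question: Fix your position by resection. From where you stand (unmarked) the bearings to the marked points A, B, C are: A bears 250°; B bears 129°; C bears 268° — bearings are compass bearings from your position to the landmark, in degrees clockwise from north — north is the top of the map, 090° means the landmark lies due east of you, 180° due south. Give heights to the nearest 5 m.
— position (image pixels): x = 417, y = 175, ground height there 1440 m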